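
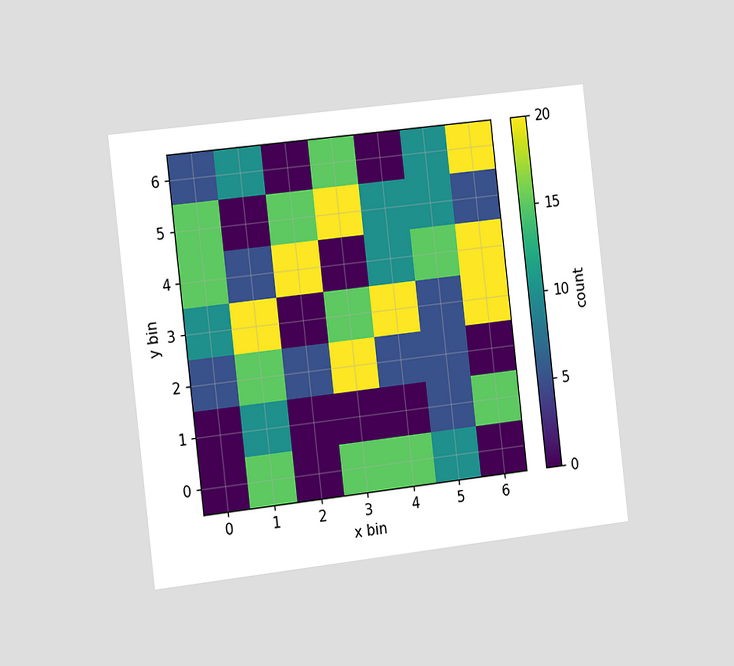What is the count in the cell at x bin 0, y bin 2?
The chart is tilted about 7° counter-clockwise and viewed slightly from the left. Matching the cell (0, 2) against the colorbar gives 5.

5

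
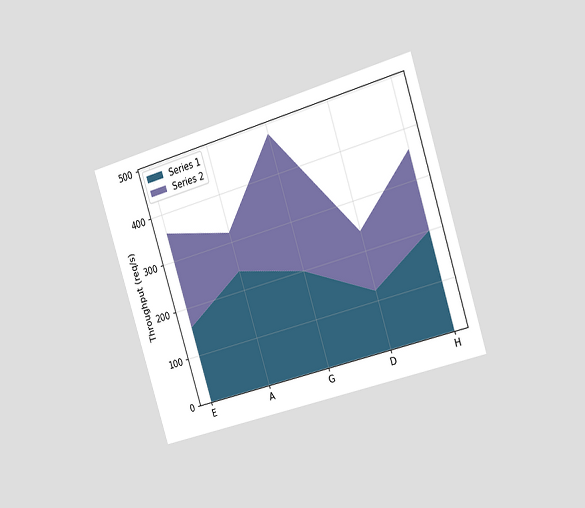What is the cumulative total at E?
360req/s

The chart is tilted about 17° counter-clockwise and viewed slightly from the right. The stacked total at E reaches 360req/s.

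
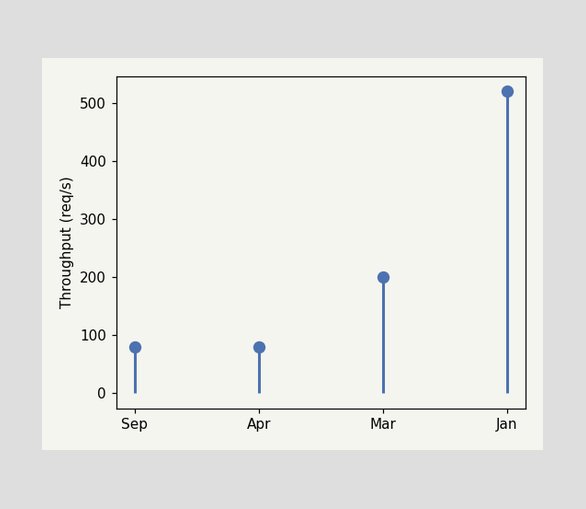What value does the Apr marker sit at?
The Apr marker sits at 80req/s.

80req/s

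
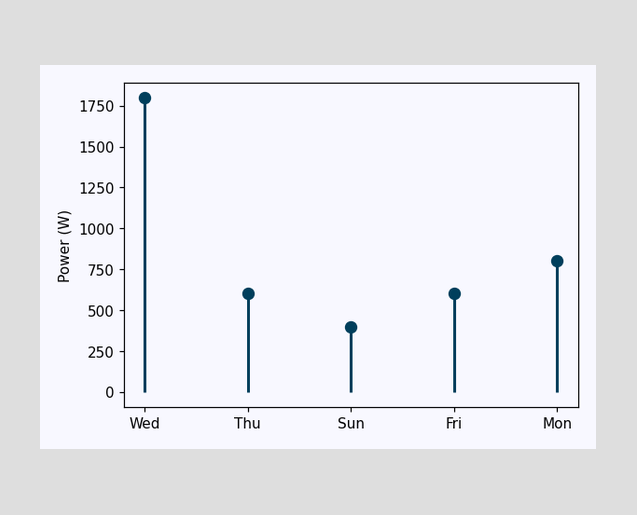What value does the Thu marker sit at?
600W

The Thu marker sits at 600W.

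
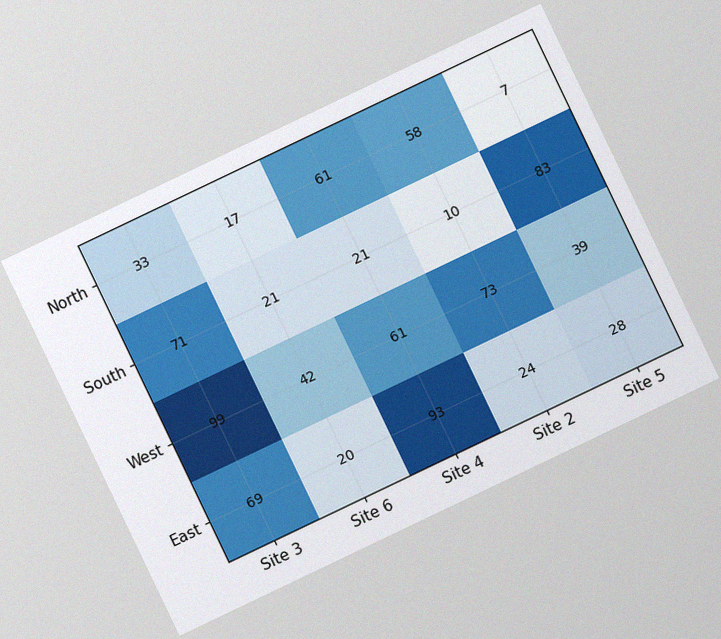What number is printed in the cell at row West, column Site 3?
The chart is tilted about 26° counter-clockwise, with some photo noise. The (West, Site 3) cell reads 99.

99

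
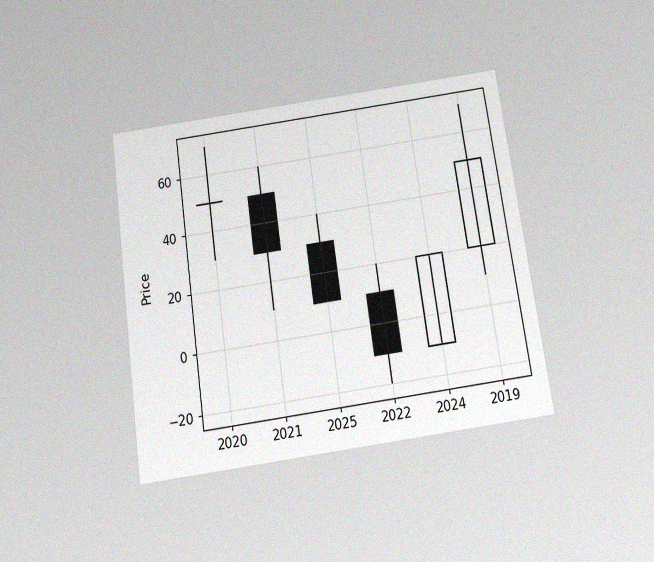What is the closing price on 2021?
30

The chart is tilted about 8° counter-clockwise and viewed slightly from below, with some photo noise. The 2021 candle closes at 30.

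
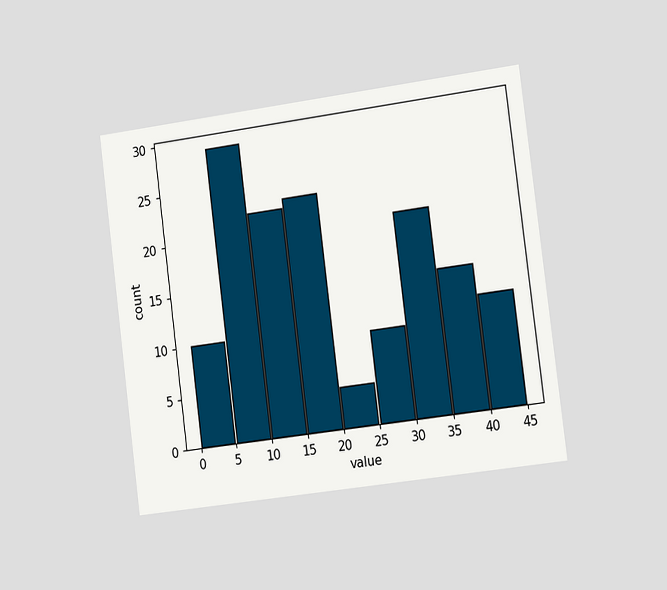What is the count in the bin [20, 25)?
The chart is tilted about 7° counter-clockwise and viewed slightly from the right. The [20, 25) bin has height 4.

4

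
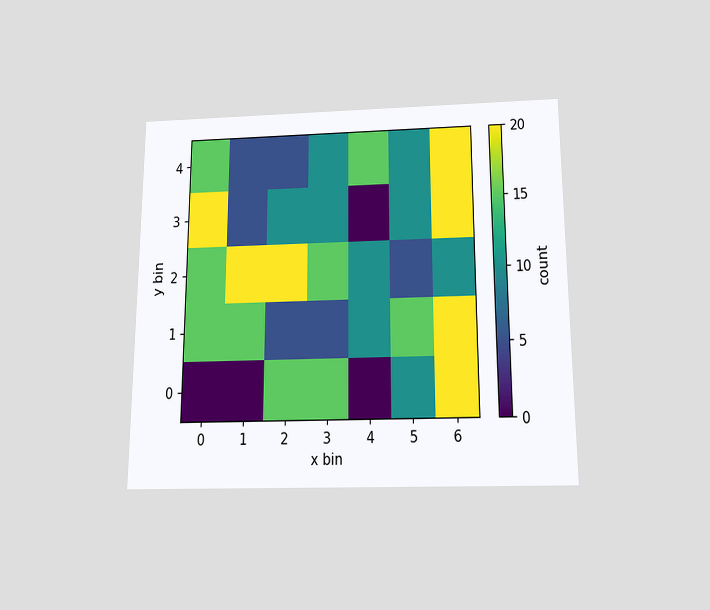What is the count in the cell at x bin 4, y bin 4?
The chart is viewed slightly from below. Matching the cell (4, 4) against the colorbar gives 15.

15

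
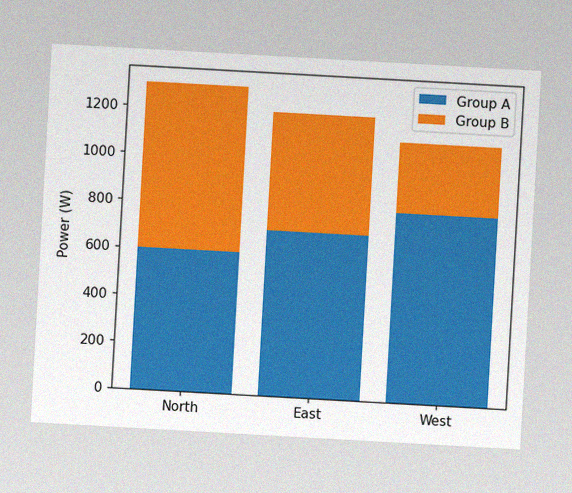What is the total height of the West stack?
1100W

The chart is tilted about 3° clockwise, with some photo noise. The West stack's top reaches 1100W on the y-axis.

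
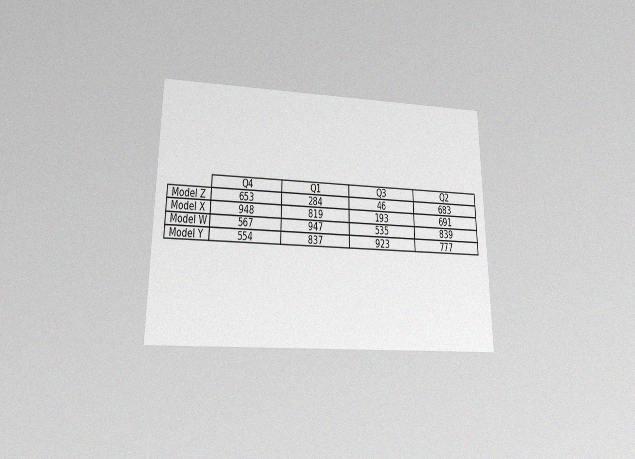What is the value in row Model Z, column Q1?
284

The chart is viewed slightly from below, with some photo noise. The (Model Z, Q1) cell reads 284.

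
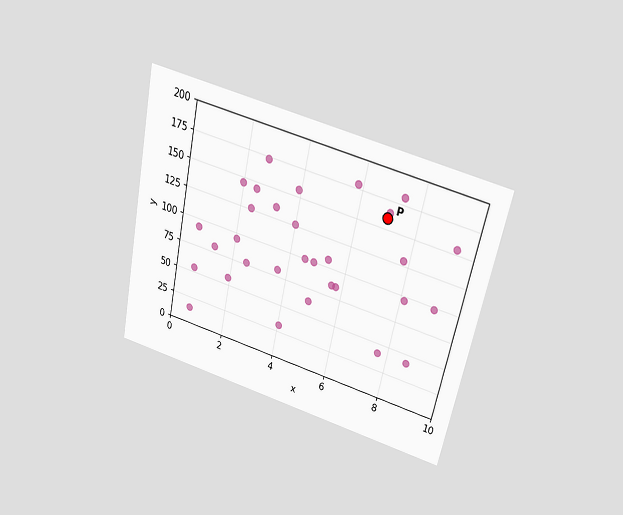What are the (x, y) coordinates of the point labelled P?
The chart is tilted about 12° clockwise and viewed slightly from above. Following the gridlines from P to each axis, P sits at (7, 160).

(7, 160)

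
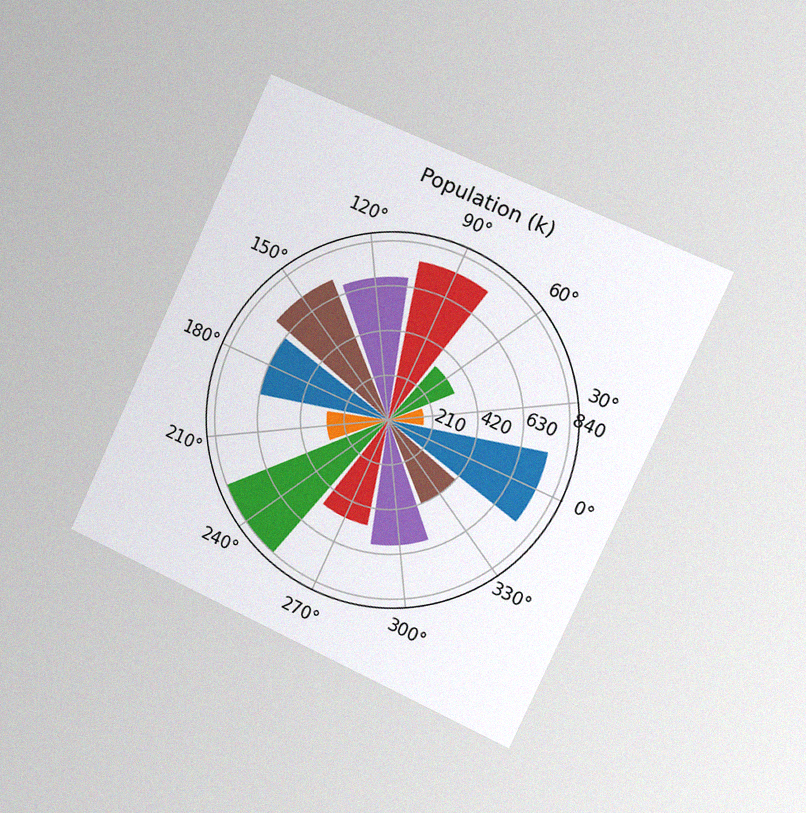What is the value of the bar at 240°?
The chart is tilted about 25° clockwise and viewed slightly from the right, with some photo noise. The bar at 240° reaches 840k on the radial axis.

840k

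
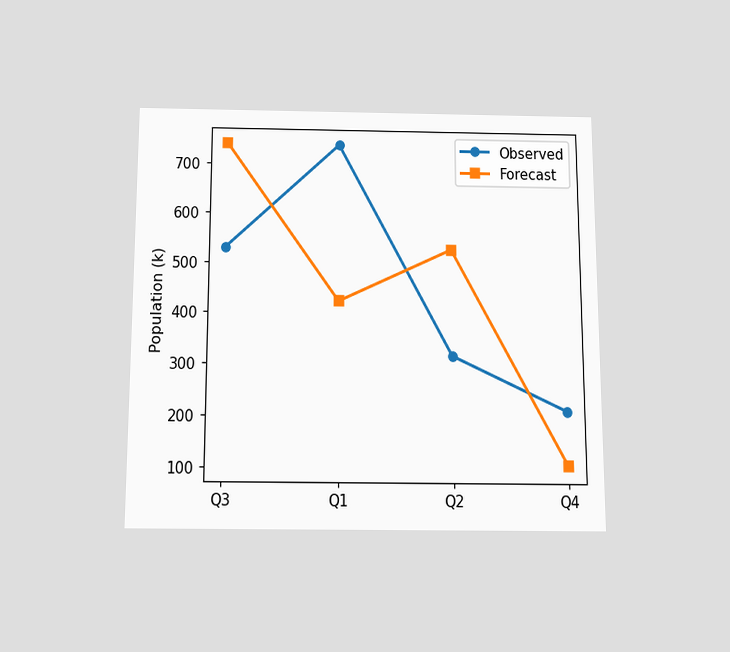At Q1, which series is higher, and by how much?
Observed, by 318k

The chart is viewed slightly from below. At Q1, Observed sits above the other line by 318k.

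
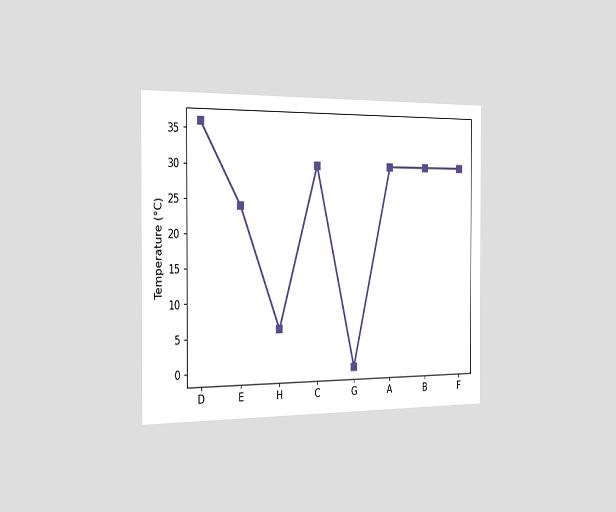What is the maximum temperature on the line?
36°C

The chart is viewed slightly from the left. The highest point is at D, and reading across to the y-axis gives 36°C.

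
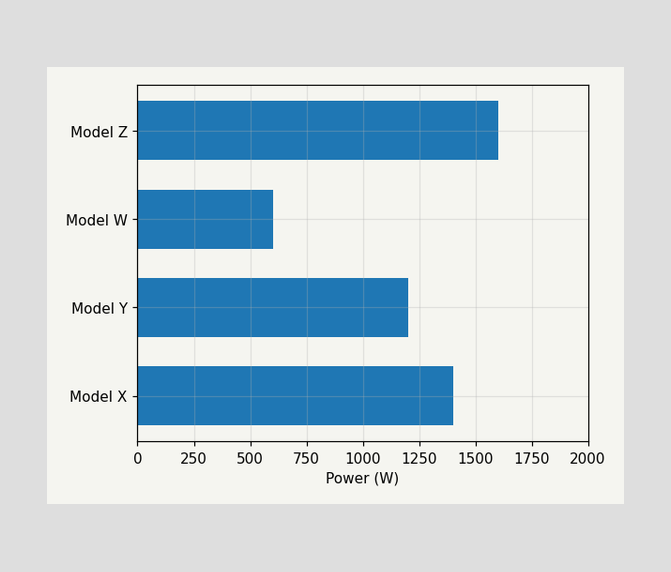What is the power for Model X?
1400W

Reading along the chart's x-axis, the Model X bar reaches 1400W.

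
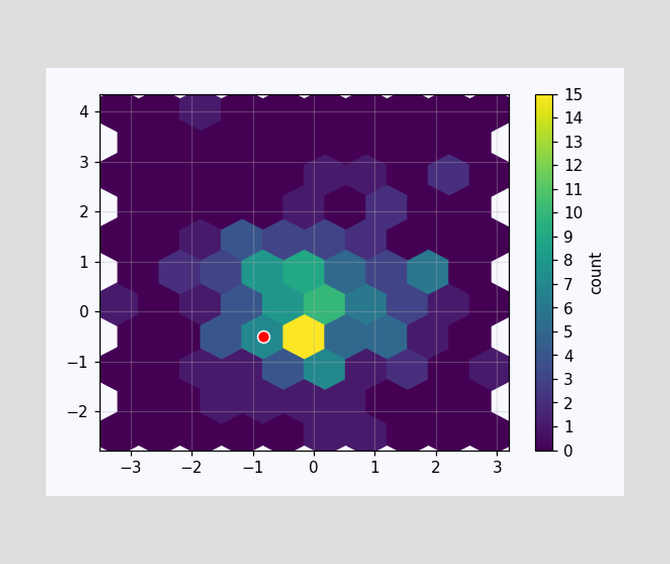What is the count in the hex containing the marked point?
The marked hex reads 7 on the colorbar.

7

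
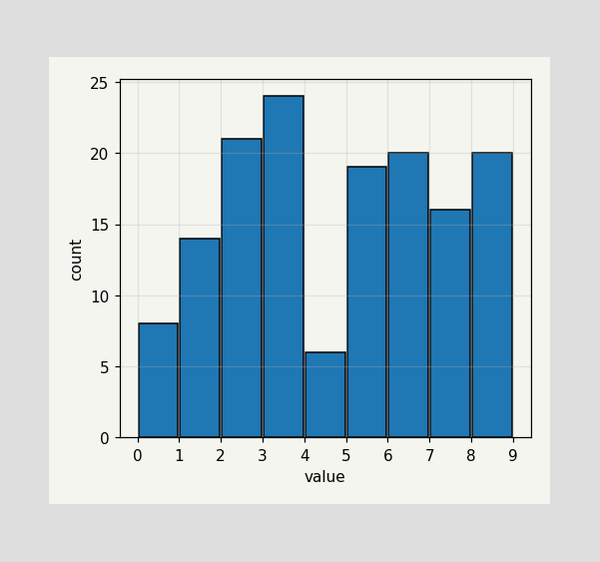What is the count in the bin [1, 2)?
The [1, 2) bin has height 14.

14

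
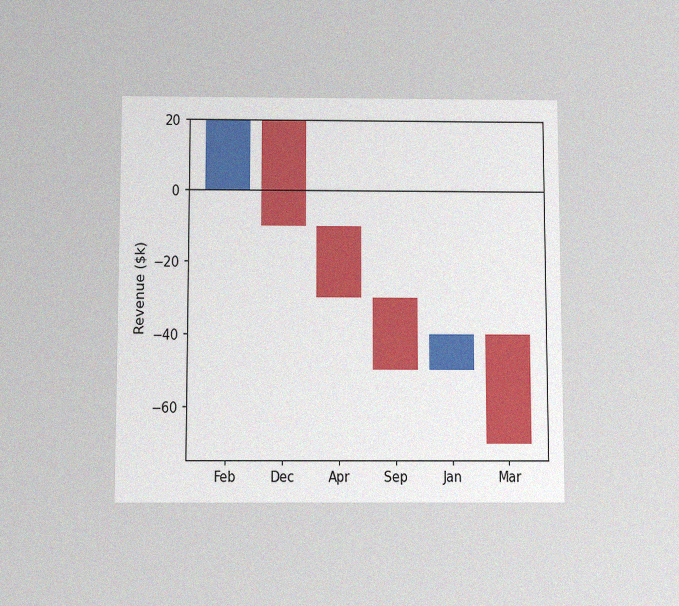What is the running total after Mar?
$-70k

The chart is viewed slightly from below, with some photo noise. After Mar the running total reaches $-70k.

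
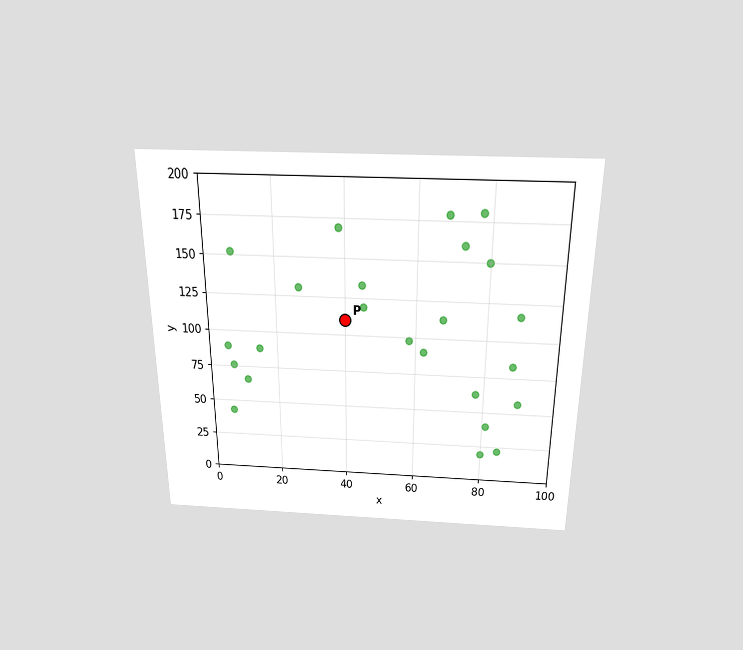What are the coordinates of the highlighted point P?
(40, 110)

The chart is viewed slightly from above. Following the gridlines from P to each axis, P sits at (40, 110).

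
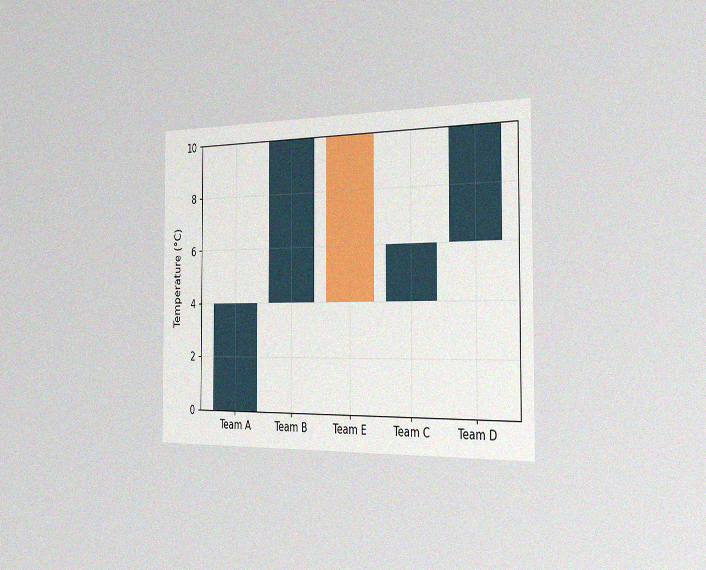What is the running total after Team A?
4°C

The chart is viewed slightly from the right, with some photo noise. After Team A the running total reaches 4°C.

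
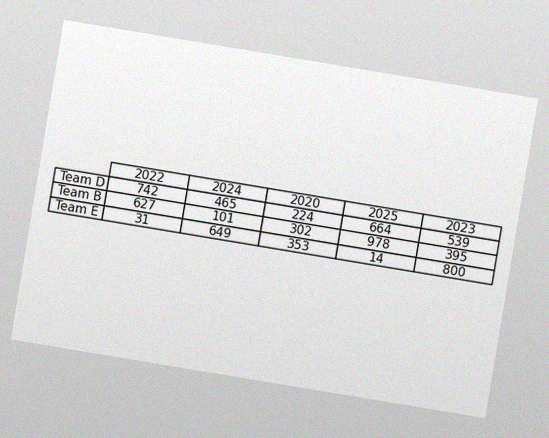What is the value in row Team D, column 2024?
465

The chart is tilted about 9° clockwise, with some photo noise. The (Team D, 2024) cell reads 465.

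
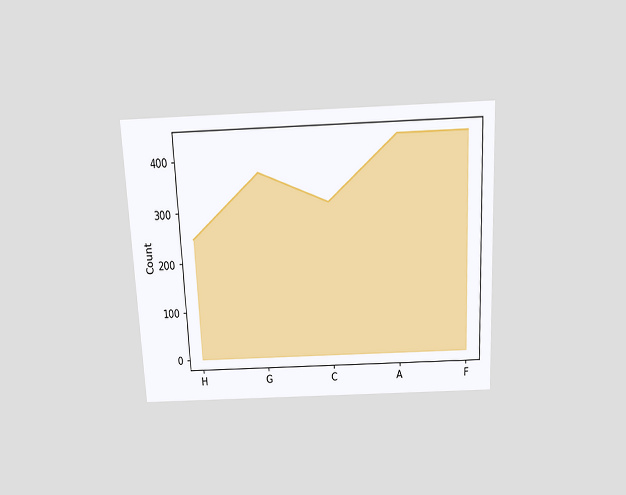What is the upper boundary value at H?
The chart is tilted about 3° counter-clockwise and viewed slightly from above. At H the upper boundary is at 248.

248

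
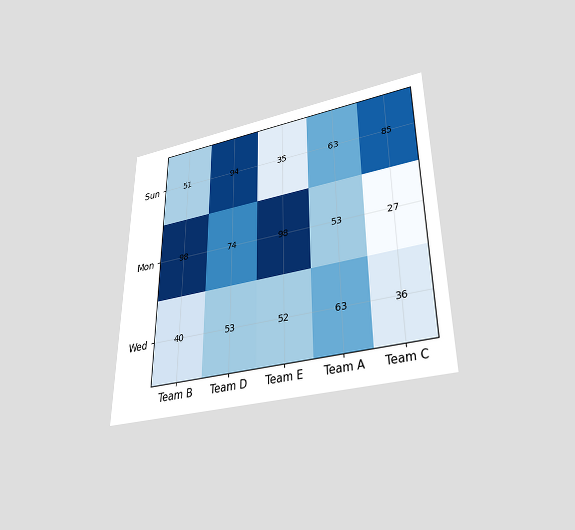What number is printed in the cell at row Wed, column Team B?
The chart is viewed slightly from below. The (Wed, Team B) cell reads 40.

40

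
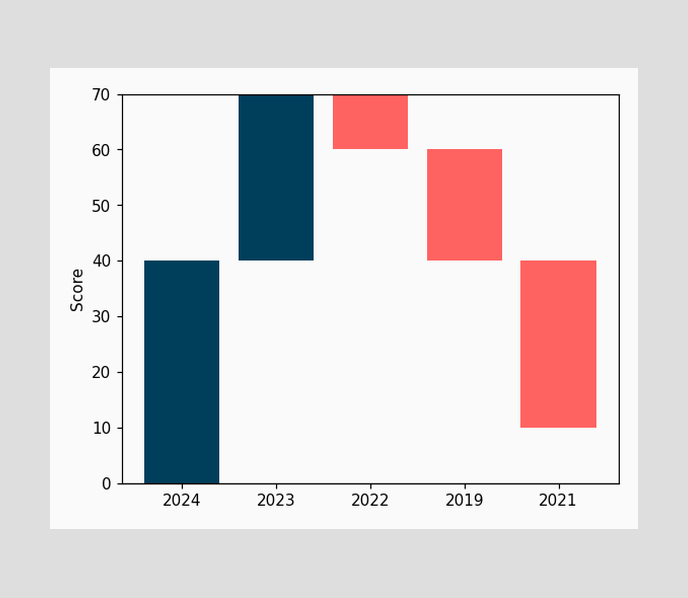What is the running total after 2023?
After 2023 the running total reaches 70.

70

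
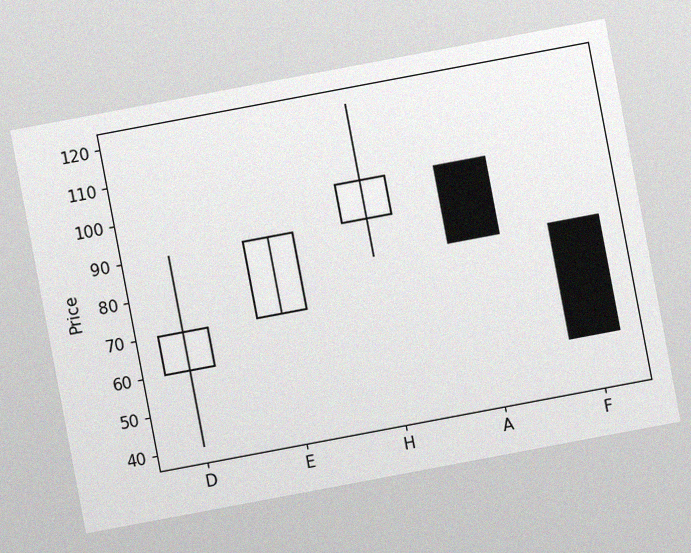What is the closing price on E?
90

The chart is tilted about 11° counter-clockwise, with some photo noise. The E candle closes at 90.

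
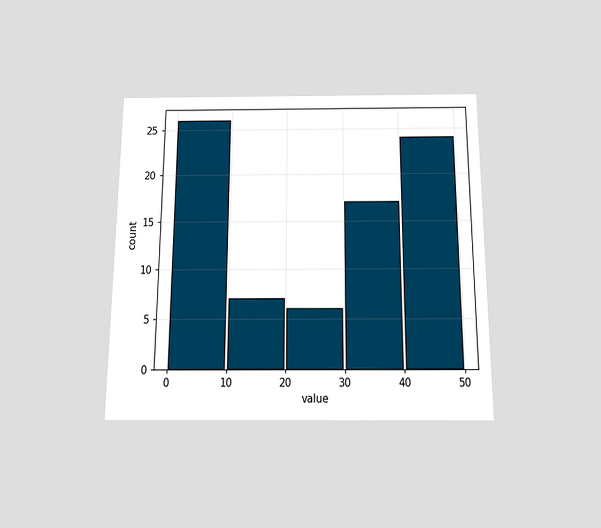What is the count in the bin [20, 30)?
The chart is viewed slightly from below. The [20, 30) bin has height 6.

6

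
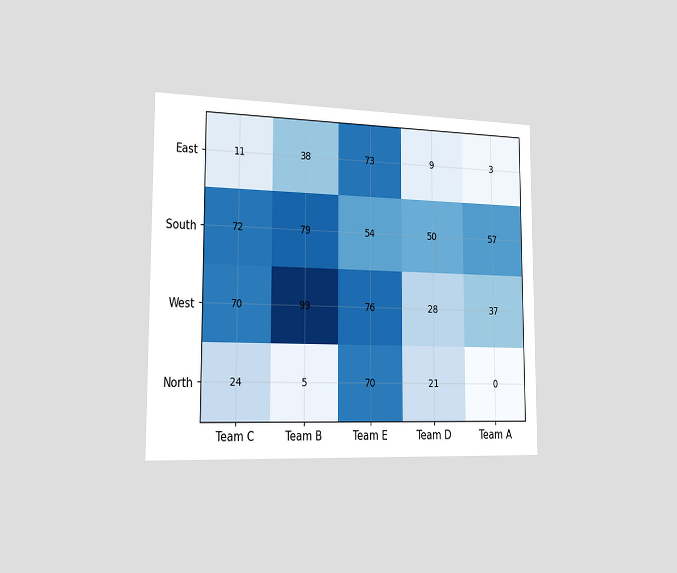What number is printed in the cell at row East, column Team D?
9

The chart is viewed slightly from the left. The (East, Team D) cell reads 9.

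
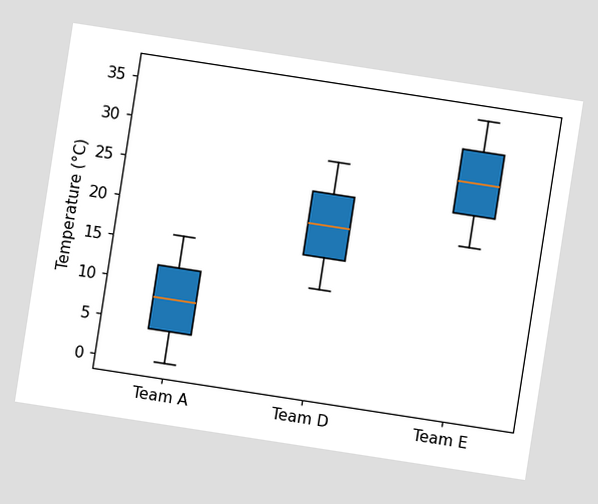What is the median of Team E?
28°C

The chart is tilted about 9° clockwise. The median line in the Team E box sits at 28°C.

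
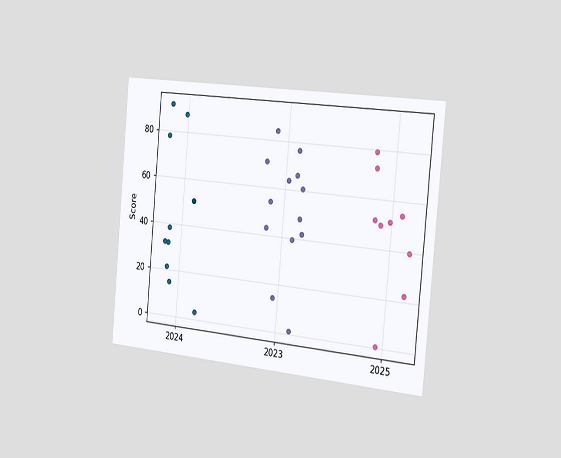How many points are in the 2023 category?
The chart is tilted about 5° clockwise and viewed slightly from the right. Counting the markers in the 2023 column gives 13.

13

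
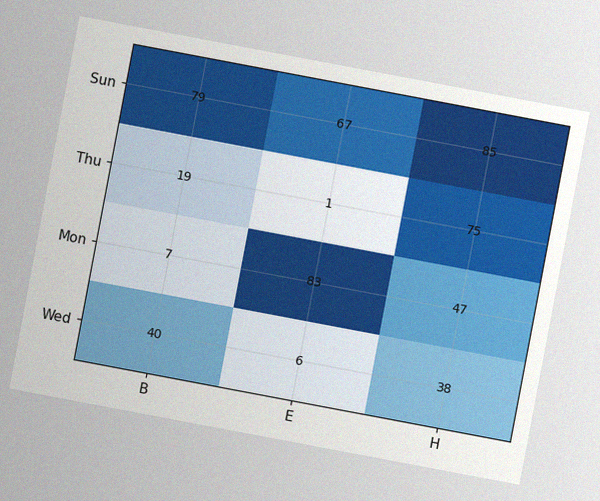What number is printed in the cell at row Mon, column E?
The chart is tilted about 11° clockwise, with some photo noise. The (Mon, E) cell reads 83.

83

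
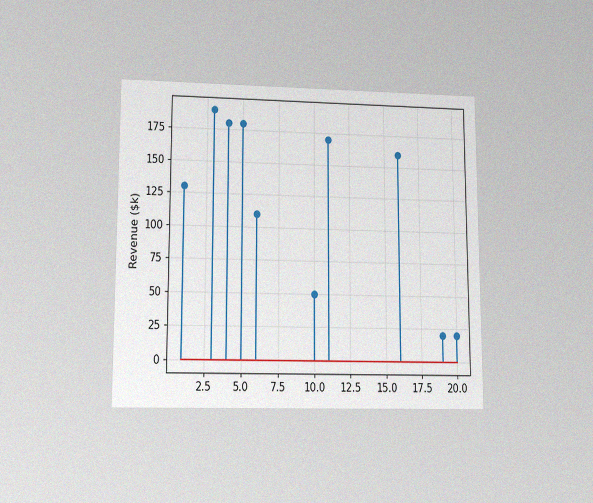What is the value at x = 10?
The chart is viewed at a slight angle, with some photo noise. The stem at x=10 reaches $50k.

$50k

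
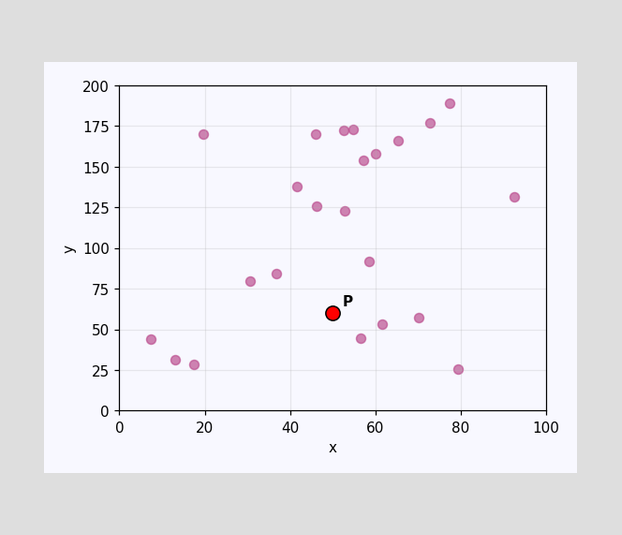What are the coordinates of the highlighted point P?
(50, 60)

Following the gridlines from P to each axis, P sits at (50, 60).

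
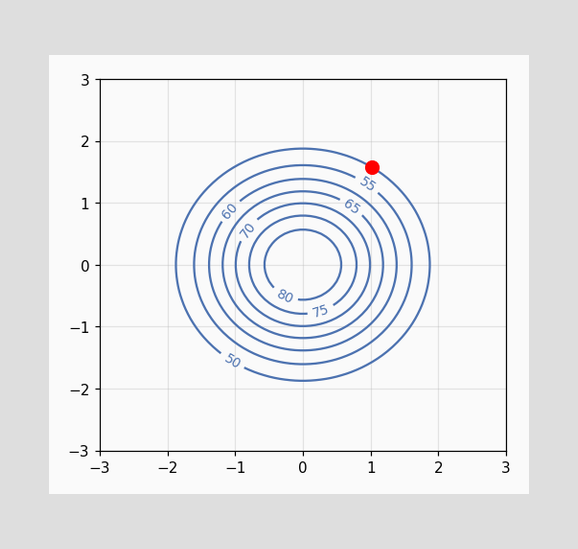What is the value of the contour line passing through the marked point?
The marked point sits on the contour labelled 50.

50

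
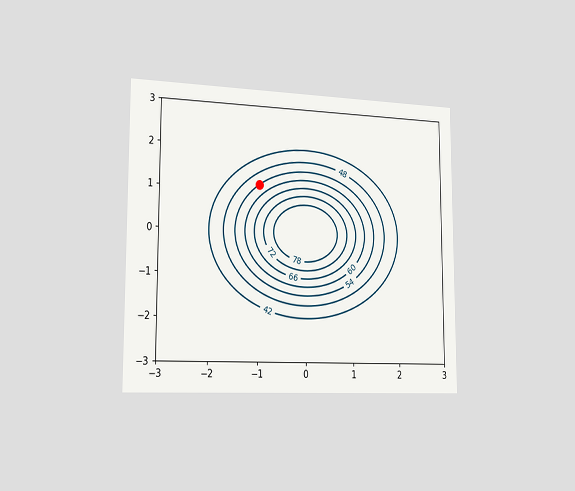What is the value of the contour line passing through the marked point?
The chart is viewed slightly from the left. The marked point sits on the contour labelled 54.

54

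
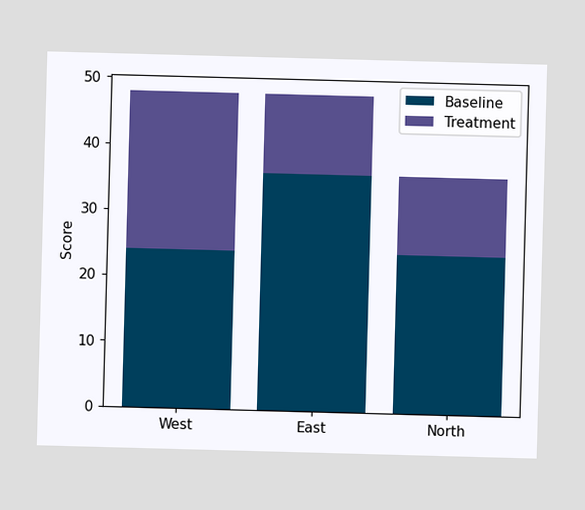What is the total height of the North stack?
The North stack's top reaches 36 on the y-axis.

36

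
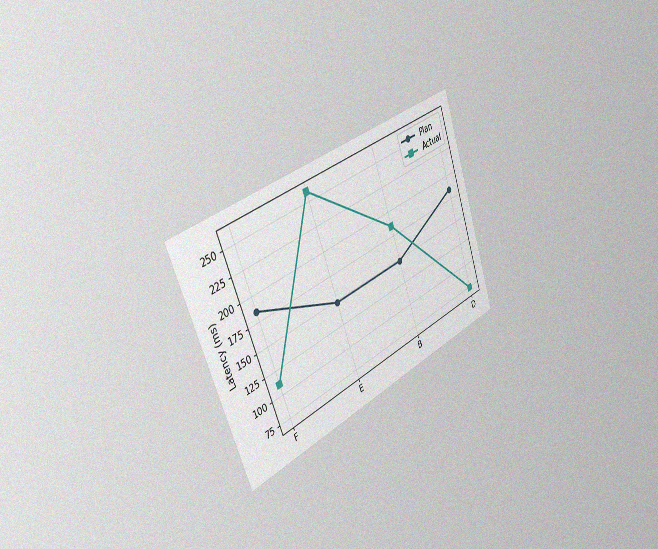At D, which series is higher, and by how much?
The chart is tilted about 21° counter-clockwise and viewed slightly from the left, with some photo noise. At D, Plan sits above the other line by 111ms.

Plan, by 111ms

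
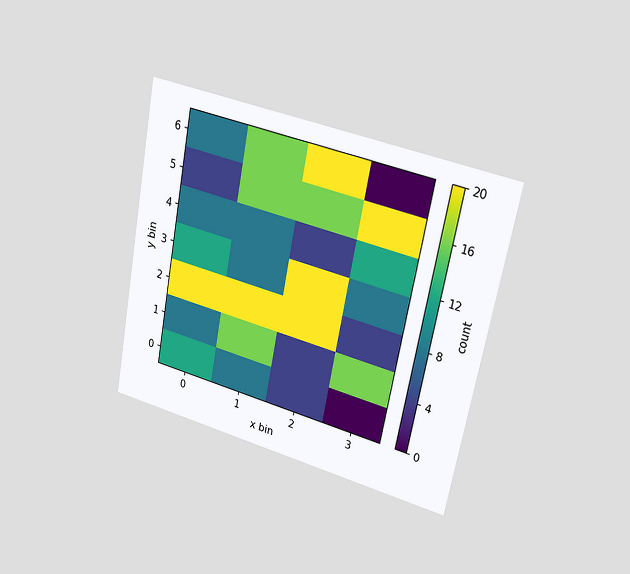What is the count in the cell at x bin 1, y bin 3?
The chart is tilted about 11° clockwise and viewed slightly from the right. Matching the cell (1, 3) against the colorbar gives 8.

8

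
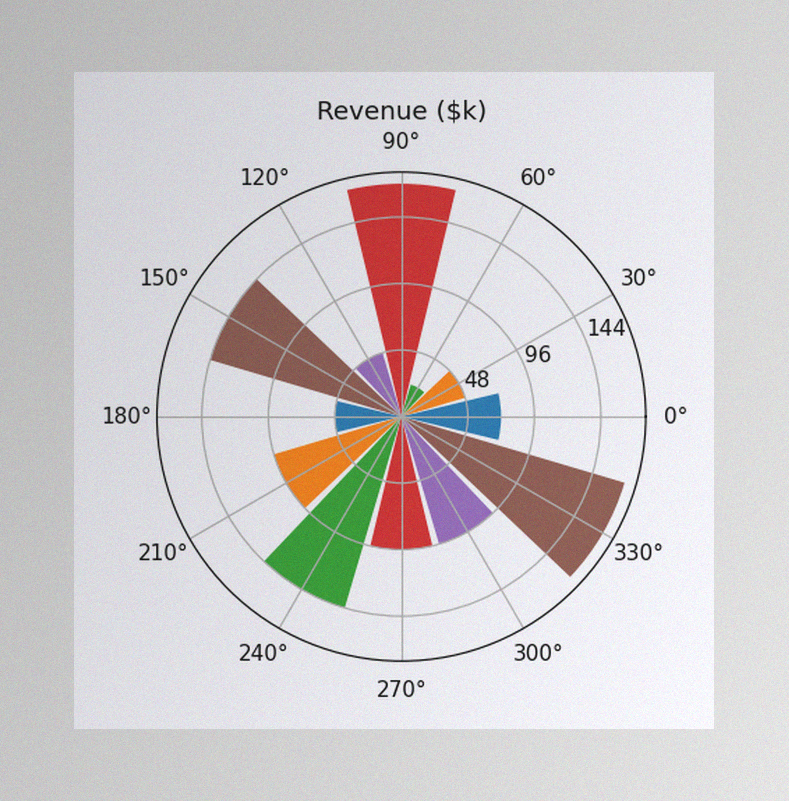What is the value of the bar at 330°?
The image has some photo noise and uneven lighting. The bar at 330° reaches $168k on the radial axis.

$168k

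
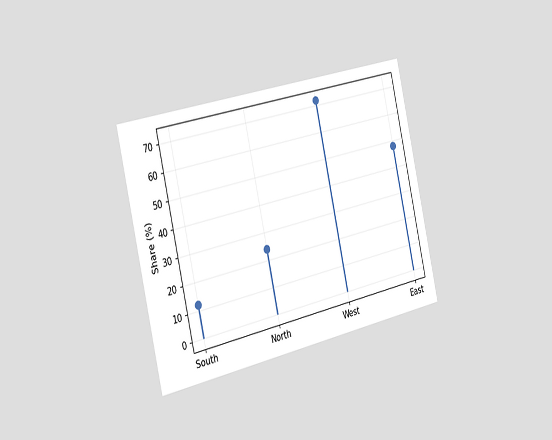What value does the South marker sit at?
The chart is tilted about 13° counter-clockwise and viewed slightly from the left. The South marker sits at 12%.

12%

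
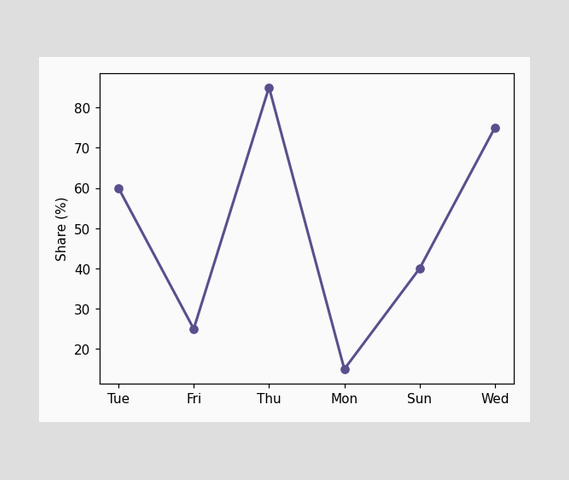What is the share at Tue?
60%

At Tue, the line is at 60%.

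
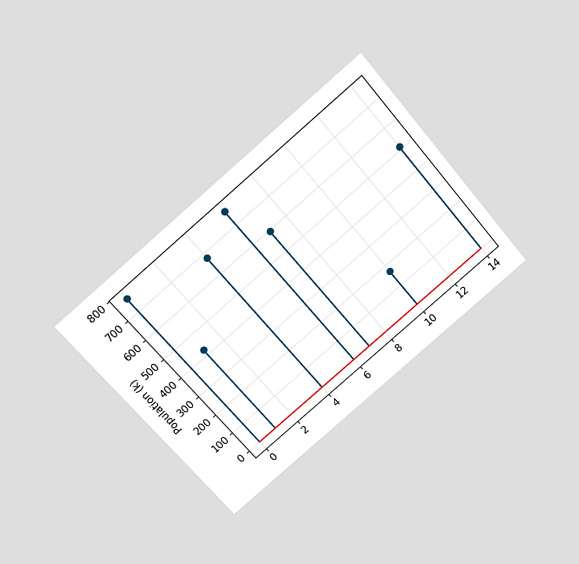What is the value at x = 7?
595k

The chart is tilted about 40° counter-clockwise and viewed slightly from above. The stem at x=7 reaches 595k.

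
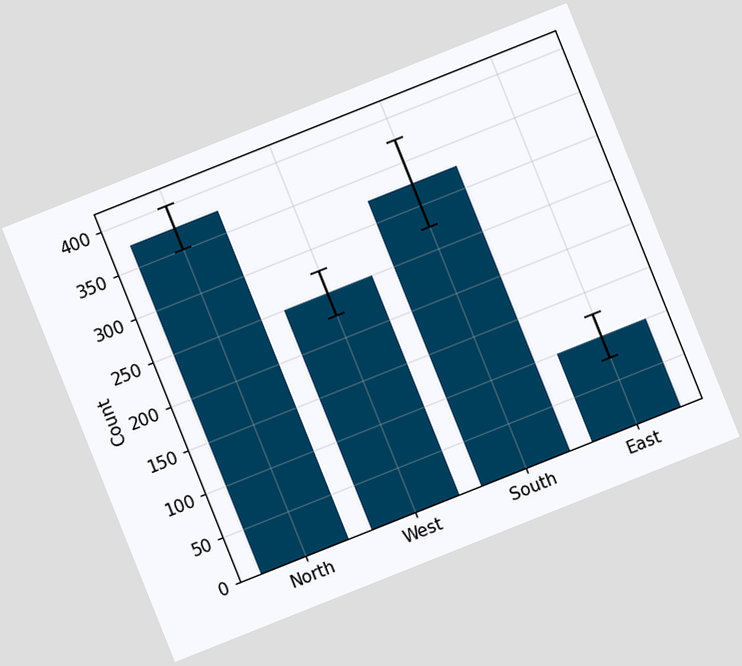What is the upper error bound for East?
The chart is tilted about 22° counter-clockwise. The East bar's upper whisker reaches 125.

125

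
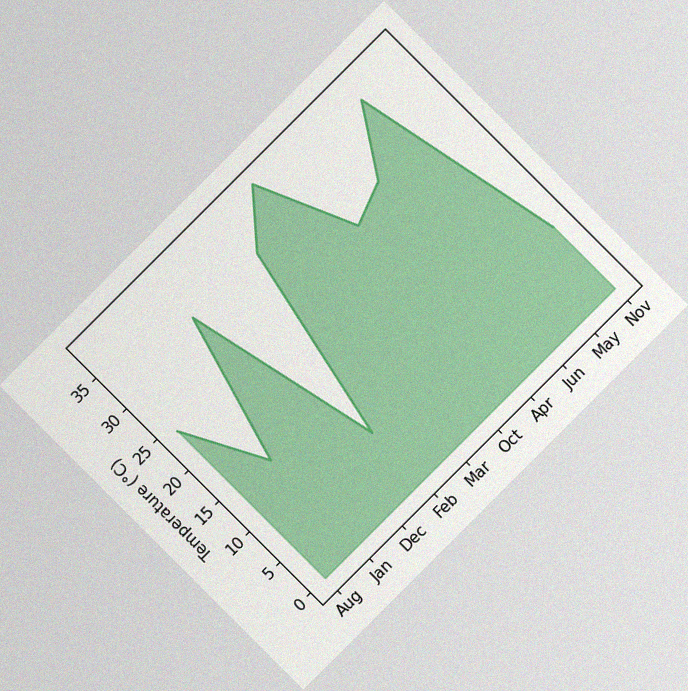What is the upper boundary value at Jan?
14°C

The chart is tilted about 45° counter-clockwise, with some photo noise. At Jan the upper boundary is at 14°C.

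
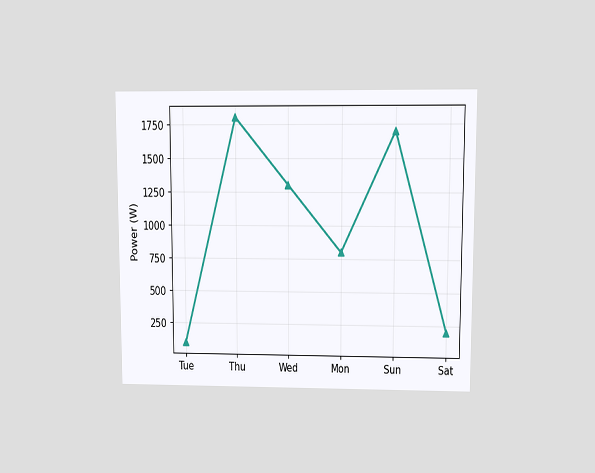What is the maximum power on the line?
1800W

The chart is viewed at a slight angle. The highest point is at Thu, and reading across to the y-axis gives 1800W.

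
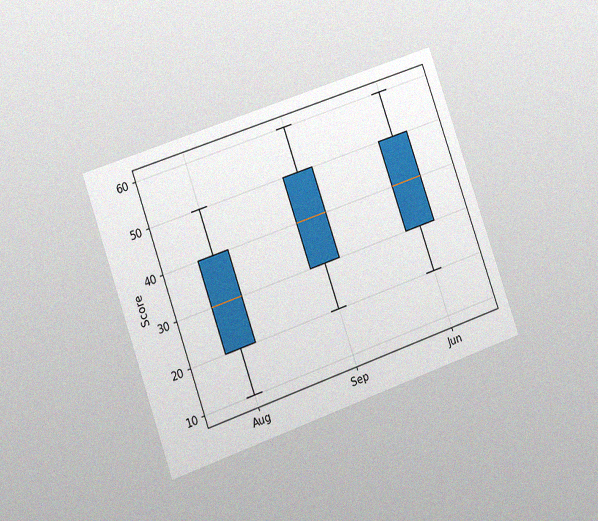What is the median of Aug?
30

The chart is tilted about 19° counter-clockwise and viewed slightly from the left, with some photo noise. The median line in the Aug box sits at 30.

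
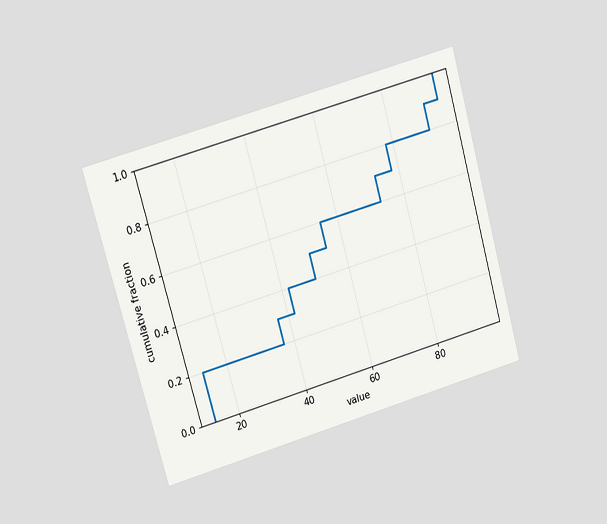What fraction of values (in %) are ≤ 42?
40%

The chart is tilted about 16° counter-clockwise and viewed at a slight angle. At x=42 the ECDF step is at 40%.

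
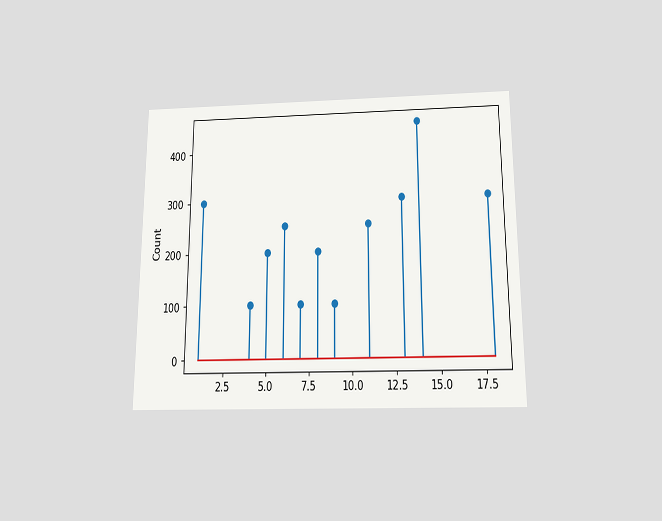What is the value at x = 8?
200

The chart is viewed slightly from below. The stem at x=8 reaches 200.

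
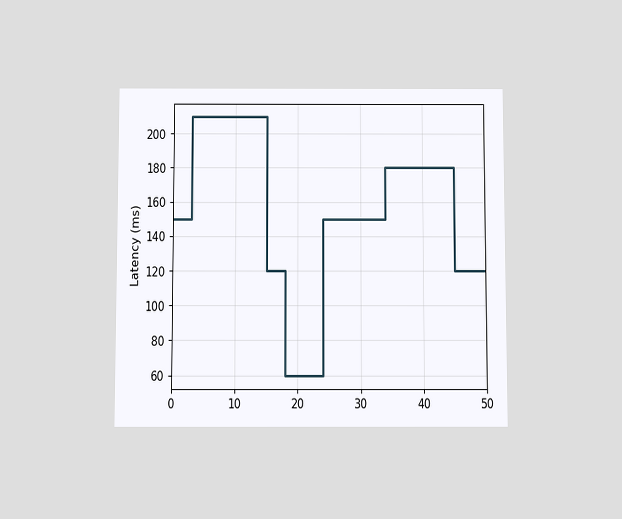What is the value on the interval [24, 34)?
The chart is viewed slightly from below. On [24, 34) the step sits at 150ms.

150ms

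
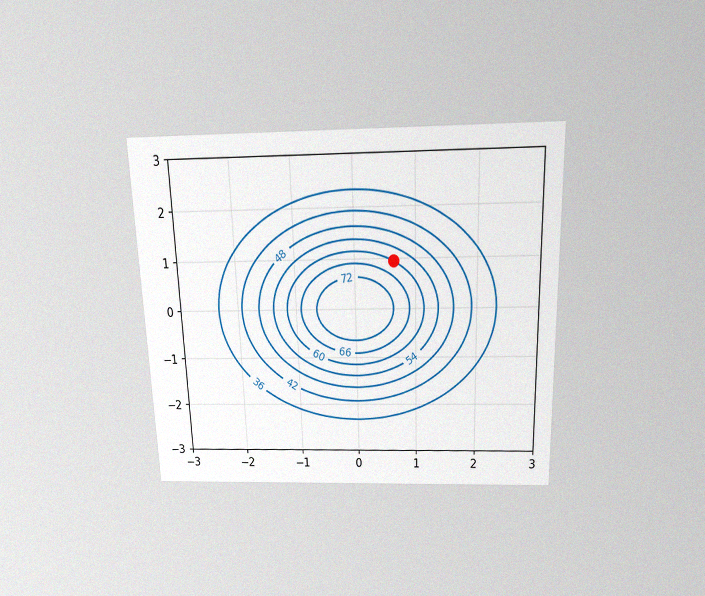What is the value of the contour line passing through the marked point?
The chart is viewed slightly from above, with some photo noise. The marked point sits on the contour labelled 60.

60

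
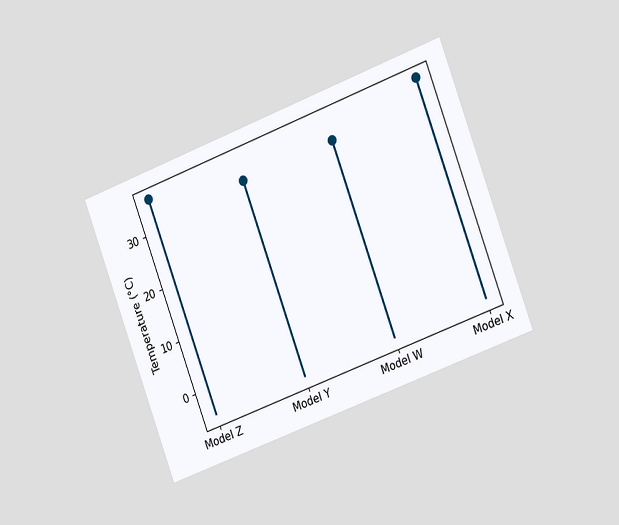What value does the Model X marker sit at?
36°C

The chart is tilted about 21° counter-clockwise and viewed slightly from the right. The Model X marker sits at 36°C.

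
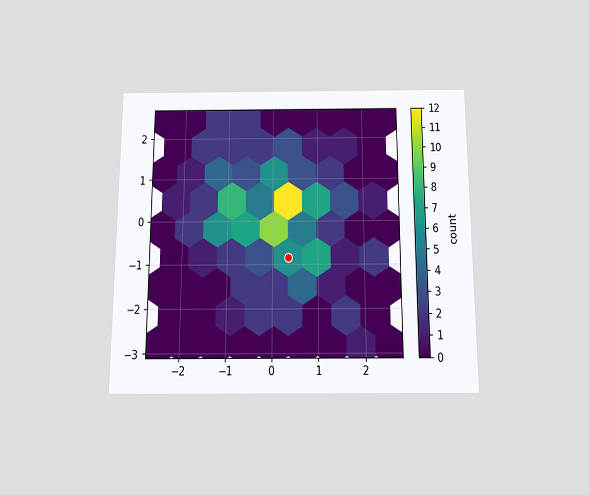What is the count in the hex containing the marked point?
6

The chart is viewed slightly from below. The marked hex reads 6 on the colorbar.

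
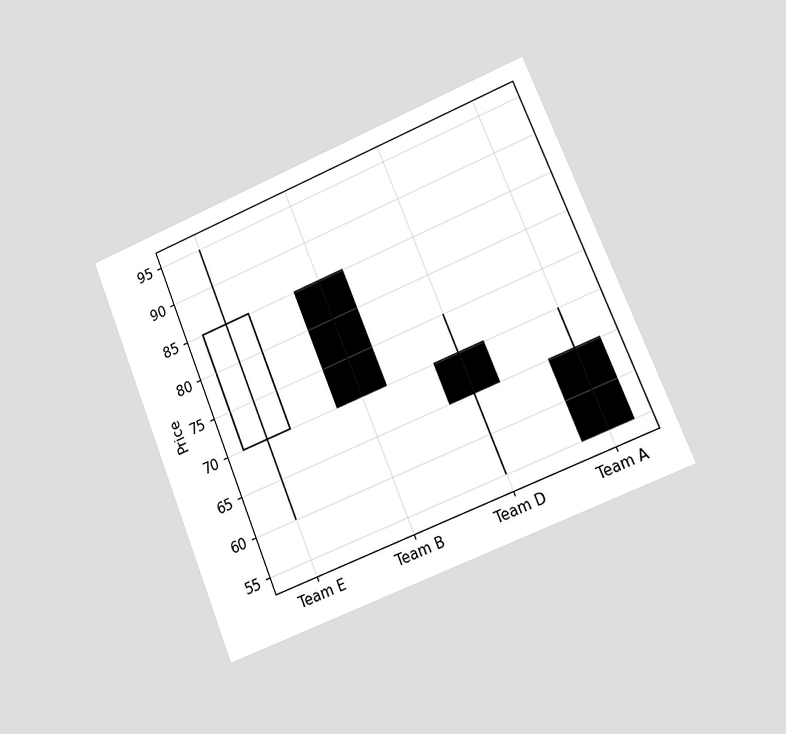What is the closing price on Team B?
70

The chart is tilted about 22° counter-clockwise and viewed at a slight angle. The Team B candle closes at 70.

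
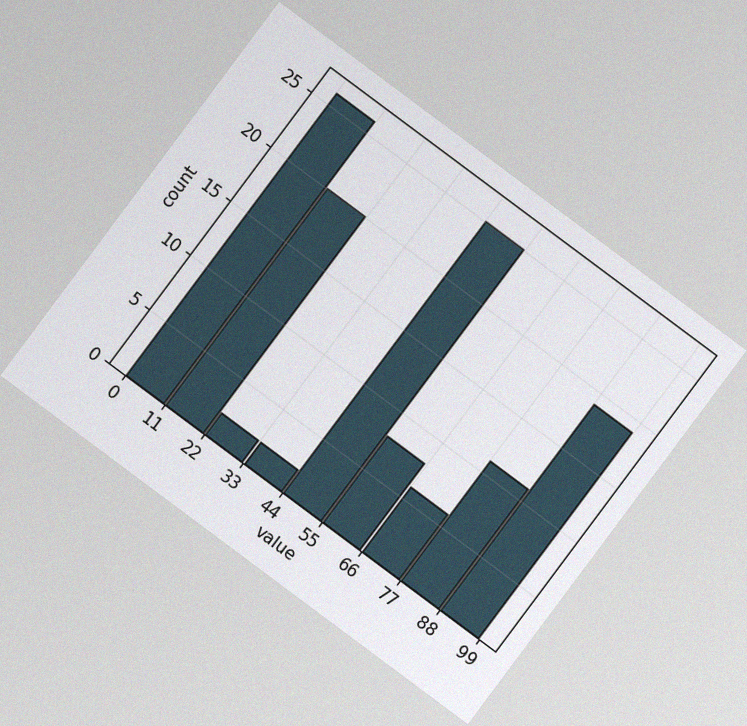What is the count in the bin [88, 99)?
19

The chart is tilted about 37° clockwise, with some photo noise. The [88, 99) bin has height 19.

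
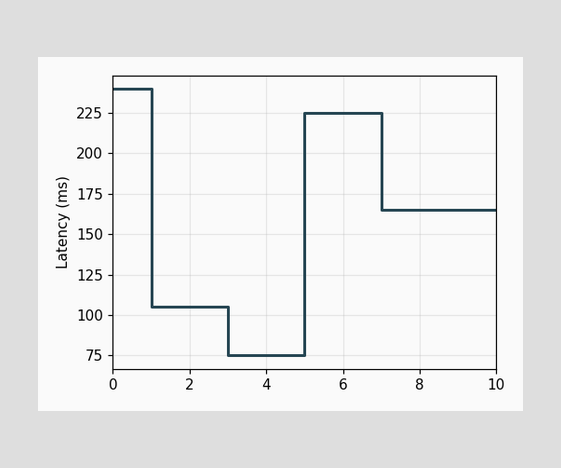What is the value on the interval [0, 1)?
On [0, 1) the step sits at 240ms.

240ms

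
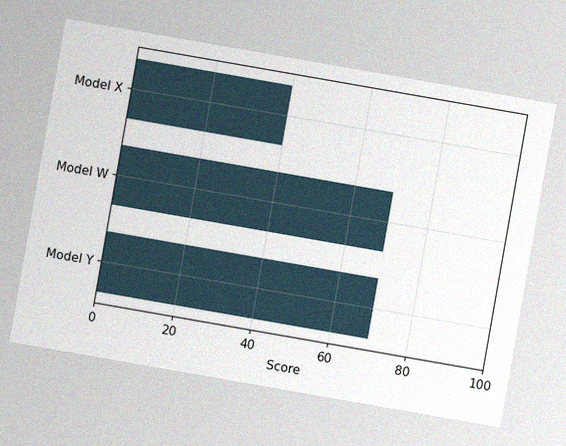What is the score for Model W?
70

The chart is tilted about 10° clockwise, with some photo noise. Reading along the chart's x-axis, the Model W bar reaches 70.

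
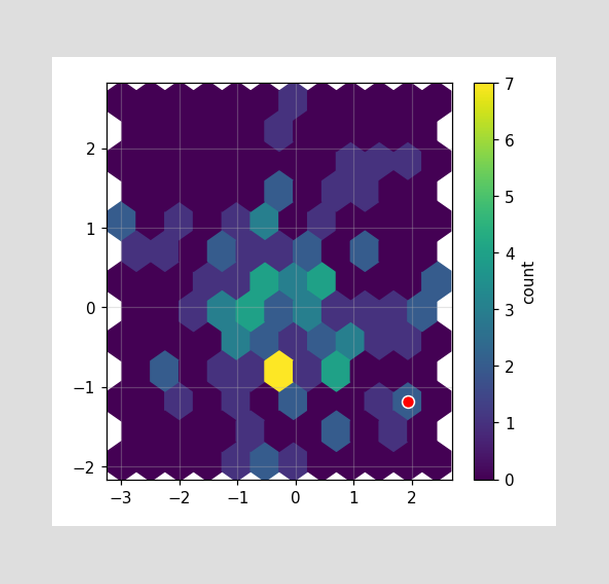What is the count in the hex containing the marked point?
2

The marked hex reads 2 on the colorbar.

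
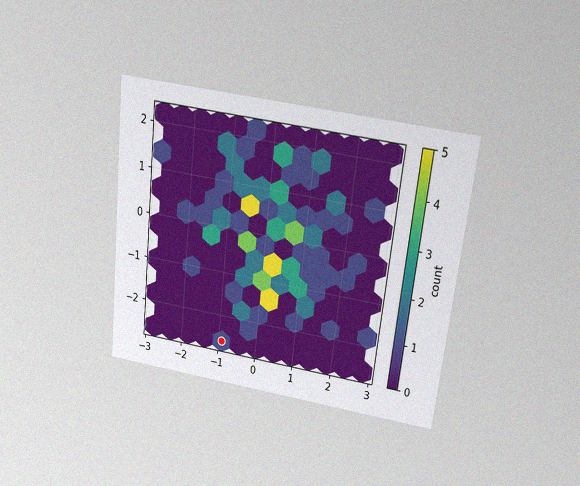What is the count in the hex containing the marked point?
1

The chart is tilted about 7° clockwise and viewed slightly from above, with some photo noise. The marked hex reads 1 on the colorbar.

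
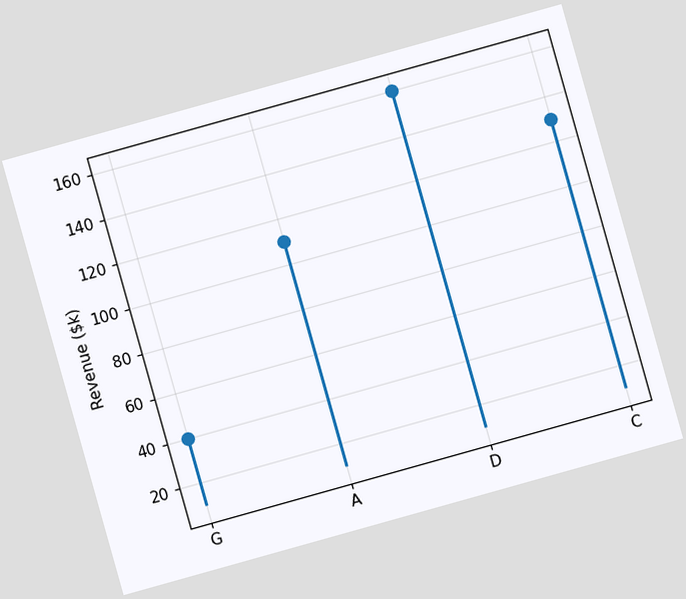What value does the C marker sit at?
$130k

The chart is tilted about 16° counter-clockwise. The C marker sits at $130k.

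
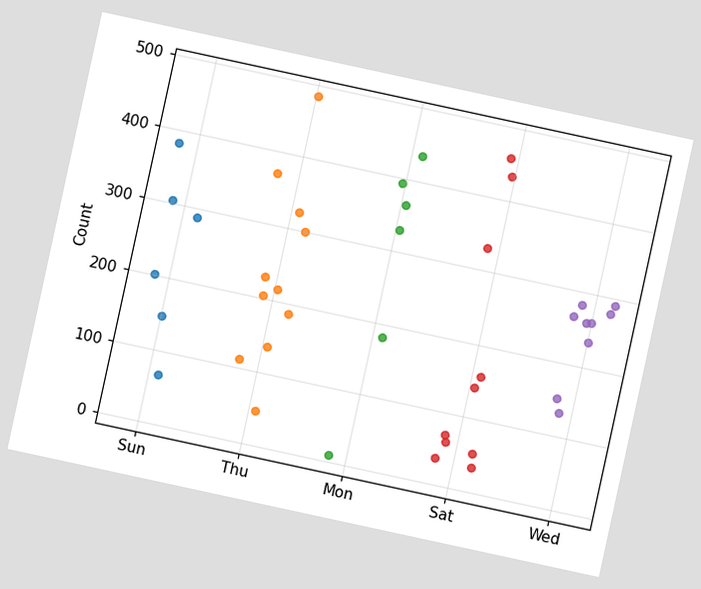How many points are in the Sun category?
The chart is tilted about 12° clockwise. Counting the markers in the Sun column gives 6.

6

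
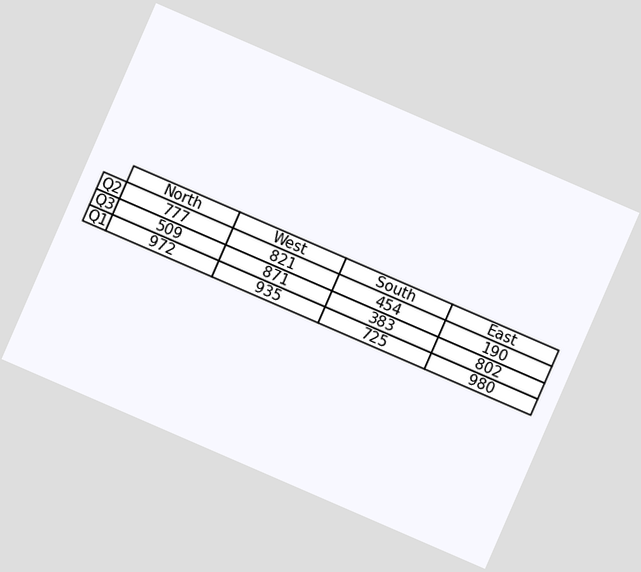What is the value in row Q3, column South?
The chart is tilted about 23° clockwise. The (Q3, South) cell reads 383.

383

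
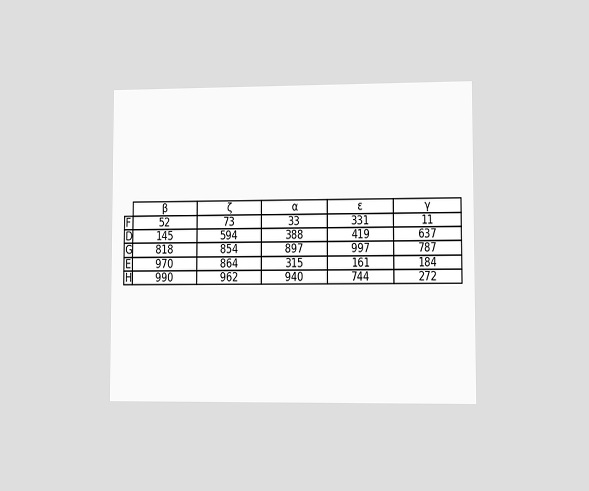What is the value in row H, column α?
The chart is viewed at a slight angle. The (H, α) cell reads 940.

940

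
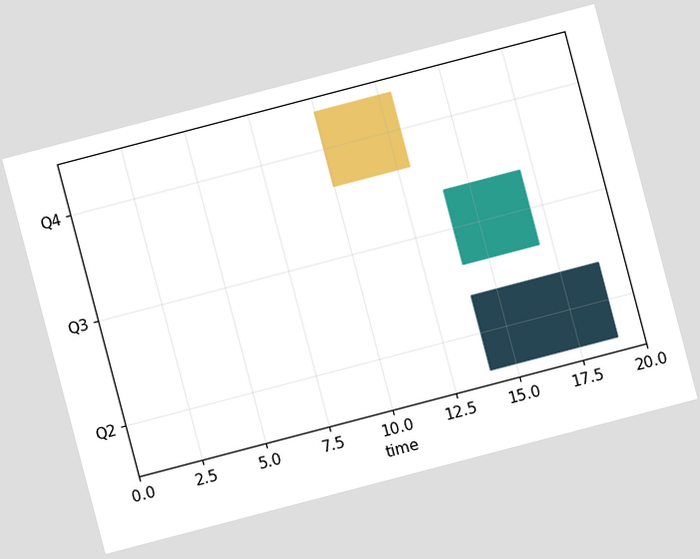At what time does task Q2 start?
14

The chart is tilted about 15° counter-clockwise. The Q2 bar begins at t=14.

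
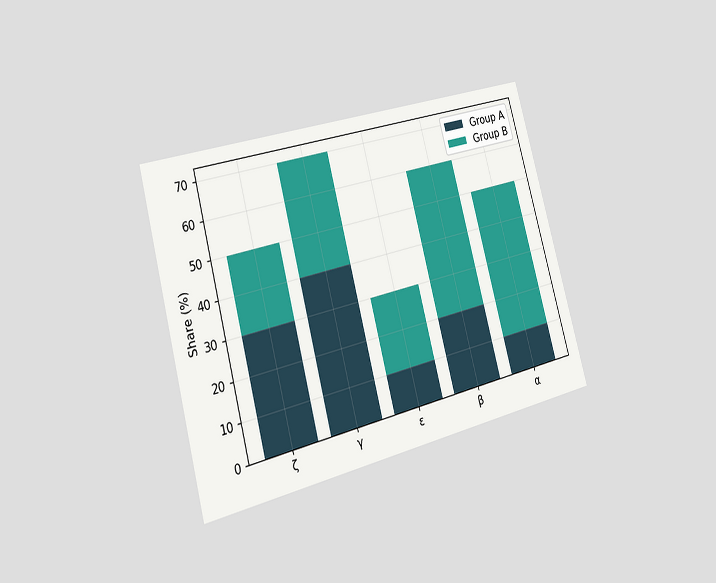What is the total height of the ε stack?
The chart is tilted about 15° counter-clockwise and viewed slightly from the left. The ε stack's top reaches 30% on the y-axis.

30%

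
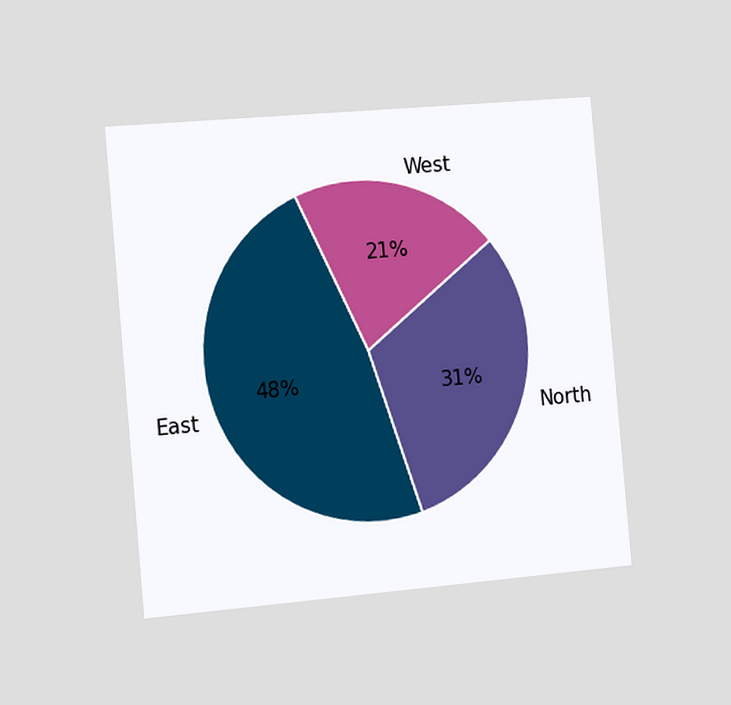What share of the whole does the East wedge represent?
The chart is tilted about 5° counter-clockwise and viewed slightly from the left. The East slice takes up 48% of the pie.

48%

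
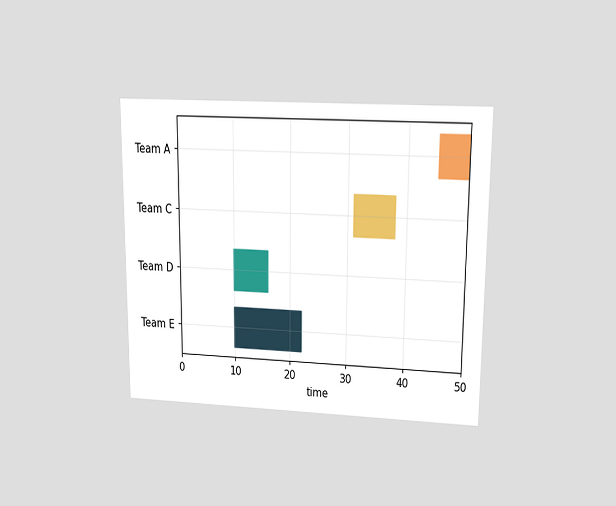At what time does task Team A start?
45

The chart is viewed at a slight angle. The Team A bar begins at t=45.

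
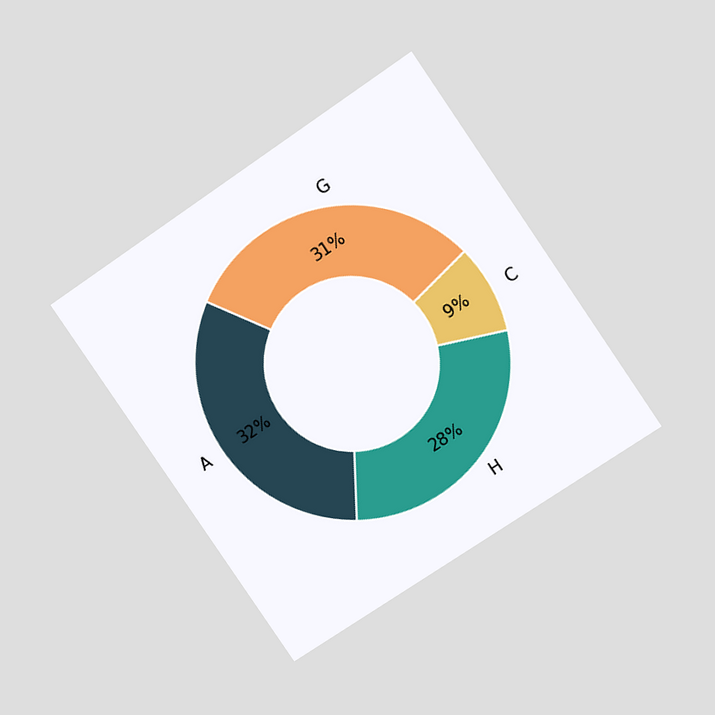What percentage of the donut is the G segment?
The chart is tilted about 34° counter-clockwise and viewed at a slight angle. The G segment takes up 31% of the ring.

31%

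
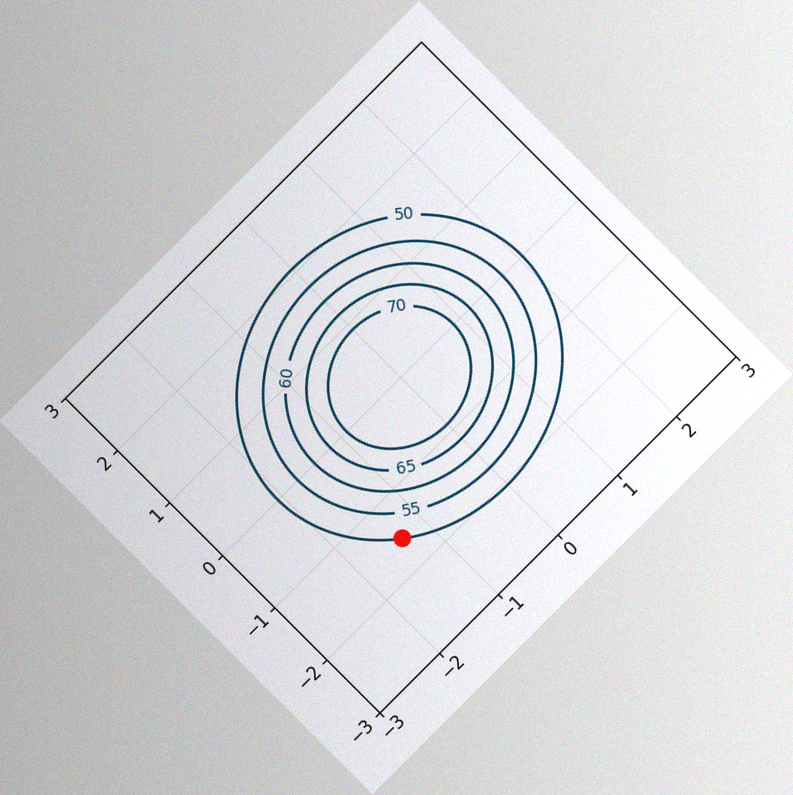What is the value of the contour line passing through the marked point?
50

The chart is tilted about 45° counter-clockwise, with some photo noise. The marked point sits on the contour labelled 50.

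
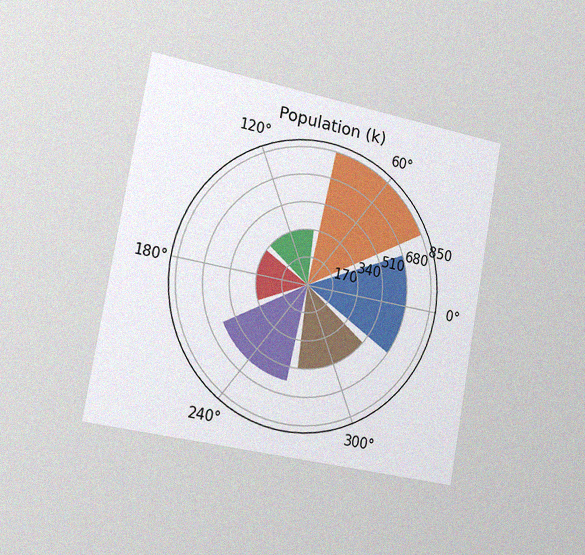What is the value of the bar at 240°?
The chart is tilted about 10° clockwise and viewed slightly from the left, with some photo noise. The bar at 240° reaches 595k on the radial axis.

595k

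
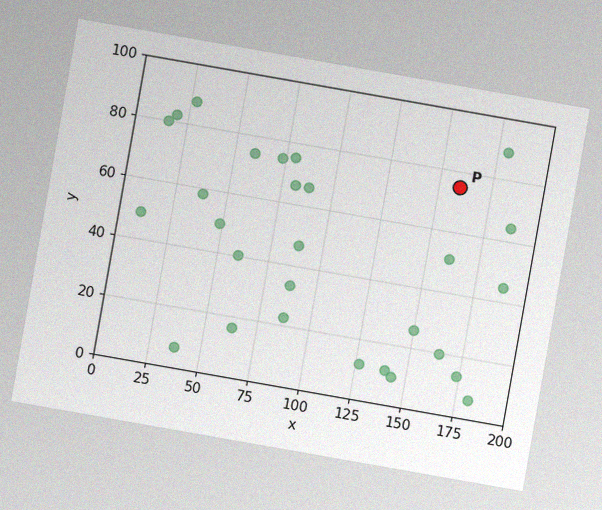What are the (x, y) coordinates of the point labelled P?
The chart is tilted about 10° clockwise, with some photo noise. Following the gridlines from P to each axis, P sits at (160, 75).

(160, 75)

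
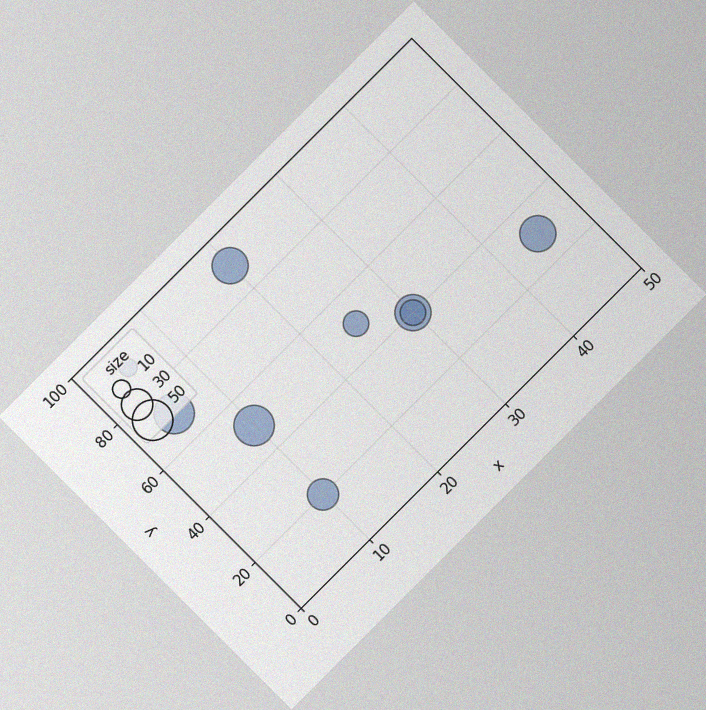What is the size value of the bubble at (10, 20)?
30

The chart is tilted about 45° counter-clockwise, with some photo noise. Matching the bubble at (10, 20) against the size legend gives 30.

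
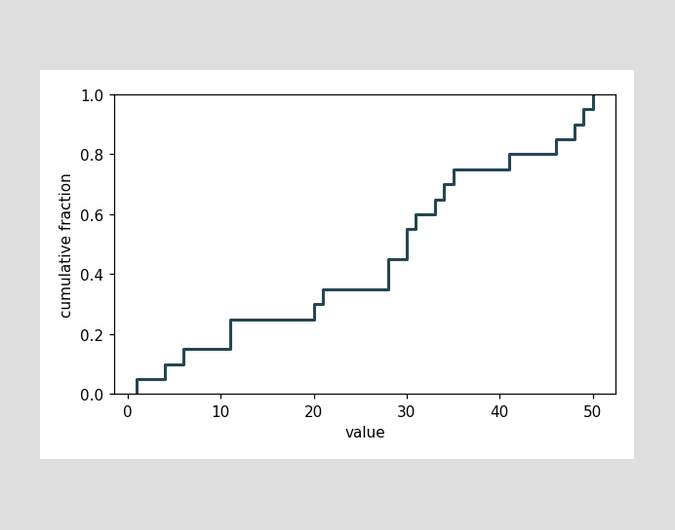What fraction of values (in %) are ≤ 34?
70%

At x=34 the ECDF step is at 70%.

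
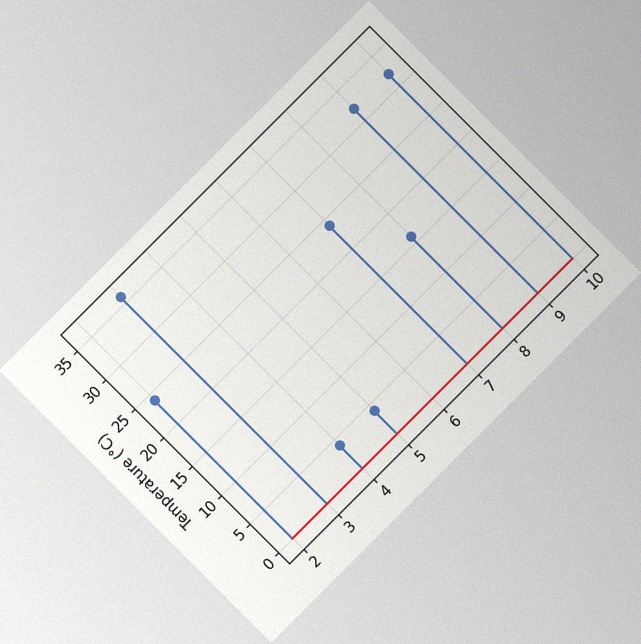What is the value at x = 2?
The chart is tilted about 45° counter-clockwise, with some photo noise. The stem at x=2 reaches 24°C.

24°C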